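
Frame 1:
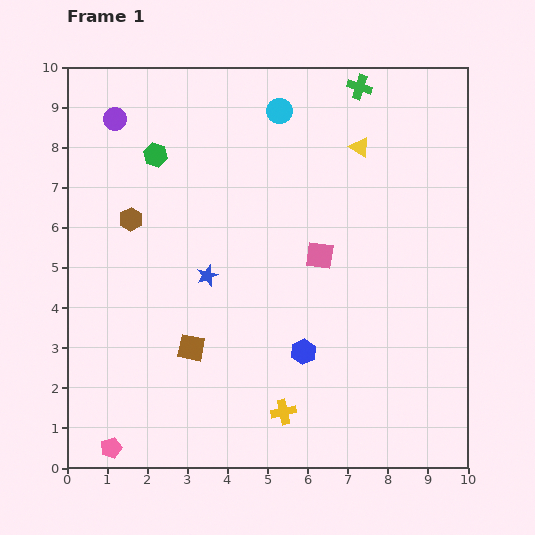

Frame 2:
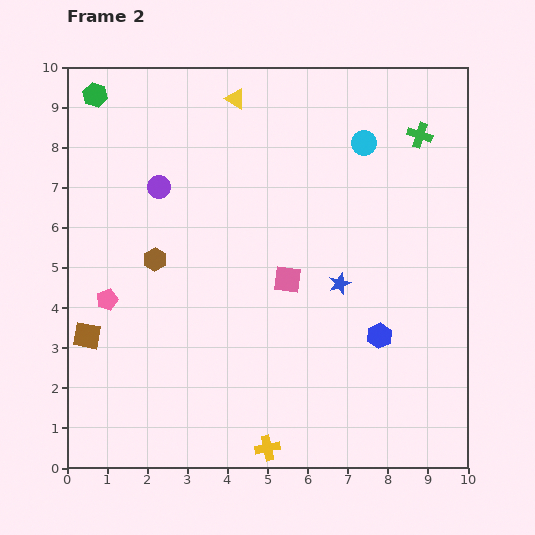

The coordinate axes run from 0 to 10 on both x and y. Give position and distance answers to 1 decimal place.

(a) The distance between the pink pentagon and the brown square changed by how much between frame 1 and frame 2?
-2.2

Distance in frame 1: 3.2. Distance in frame 2: 1.0.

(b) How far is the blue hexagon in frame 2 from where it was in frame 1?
1.9

The blue hexagon moved from (5.9, 2.9) to (7.8, 3.3), a distance of √(1.9² + 0.4²) ≈ 1.9.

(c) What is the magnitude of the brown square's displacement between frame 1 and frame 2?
2.6

The brown square moved from (3.1, 3.0) to (0.5, 3.3), a distance of √(2.6² + 0.3²) ≈ 2.6.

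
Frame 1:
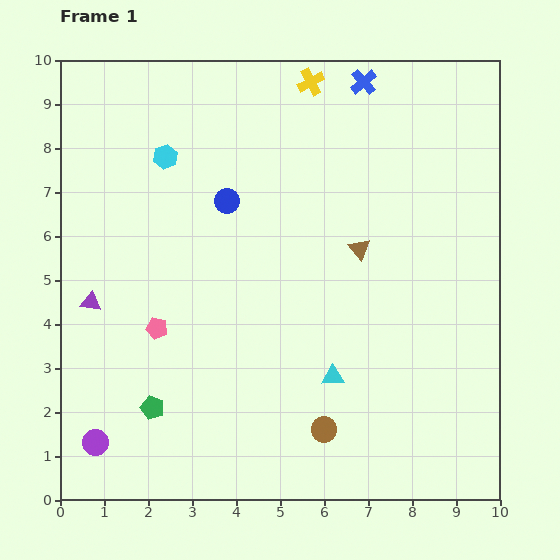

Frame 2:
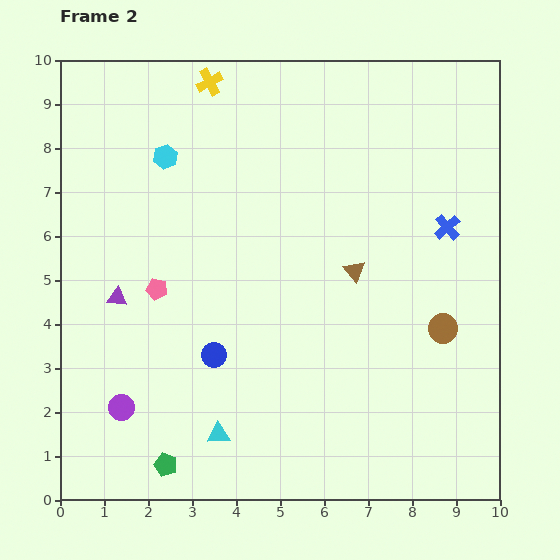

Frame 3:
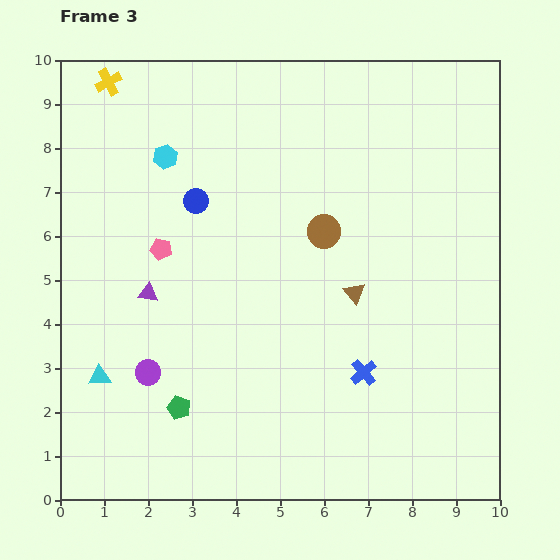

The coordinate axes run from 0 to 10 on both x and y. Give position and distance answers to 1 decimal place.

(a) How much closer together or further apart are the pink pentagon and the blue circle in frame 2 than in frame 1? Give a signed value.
-1.3

Distance in frame 1: 3.3. Distance in frame 2: 2.0.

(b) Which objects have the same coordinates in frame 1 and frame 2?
the cyan hexagon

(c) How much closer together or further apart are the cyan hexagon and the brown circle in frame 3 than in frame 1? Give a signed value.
-3.2

Distance in frame 1: 7.2. Distance in frame 3: 4.0.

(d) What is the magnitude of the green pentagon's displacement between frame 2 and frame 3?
1.3

The green pentagon moved from (2.4, 0.8) to (2.7, 2.1), a distance of √(0.3² + 1.3²) ≈ 1.3.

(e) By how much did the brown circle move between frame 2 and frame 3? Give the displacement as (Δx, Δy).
(-2.7, 2.2)

The brown circle was at (8.7, 3.9) in frame 2 and (6.0, 6.1) in frame 3.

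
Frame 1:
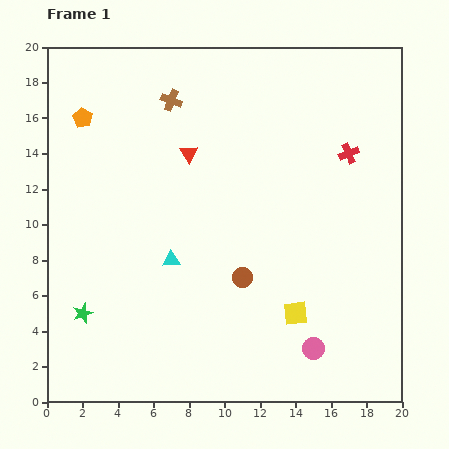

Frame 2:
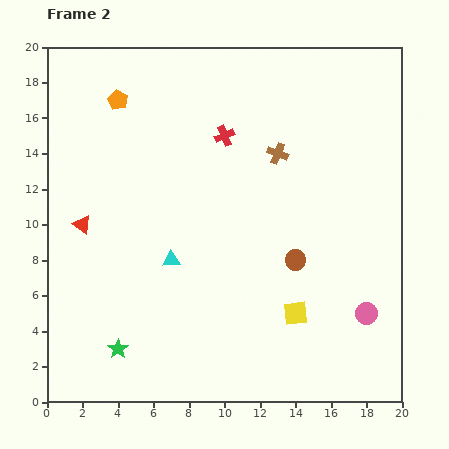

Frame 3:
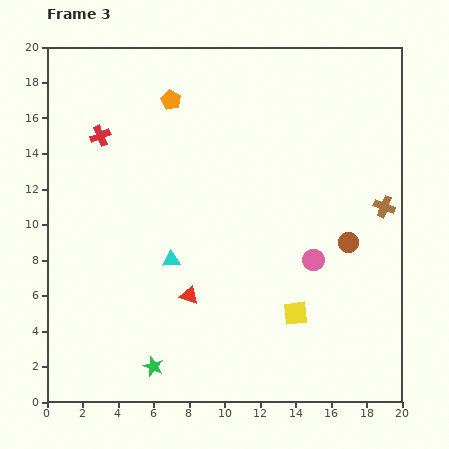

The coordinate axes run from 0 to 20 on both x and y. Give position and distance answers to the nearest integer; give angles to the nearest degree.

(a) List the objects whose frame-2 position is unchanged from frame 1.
the yellow square, the cyan triangle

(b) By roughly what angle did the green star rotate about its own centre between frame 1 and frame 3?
30° counter-clockwise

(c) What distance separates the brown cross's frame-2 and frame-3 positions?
7

The brown cross moved from (13, 14) to (19, 11), a distance of √(6² + 3²) ≈ 7.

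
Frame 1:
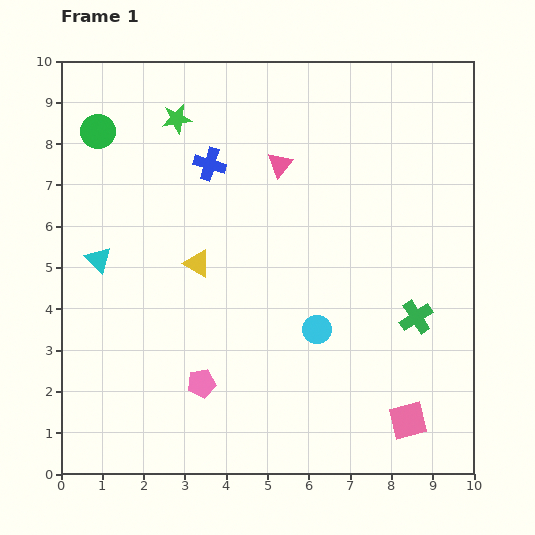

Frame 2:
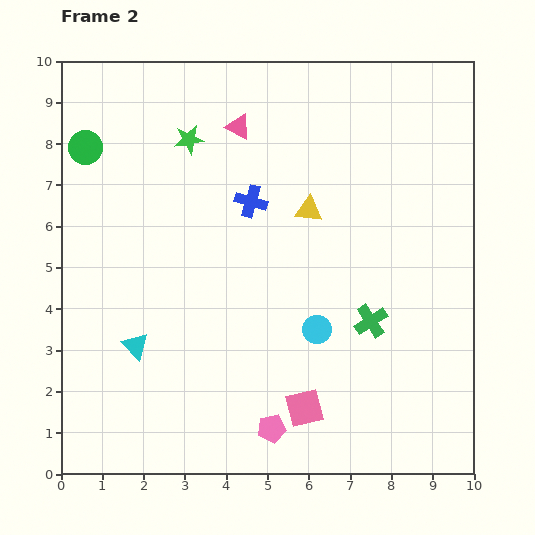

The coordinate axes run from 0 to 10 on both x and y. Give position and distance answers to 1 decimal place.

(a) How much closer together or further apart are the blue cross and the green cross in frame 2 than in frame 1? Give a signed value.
-2.1

Distance in frame 1: 6.2. Distance in frame 2: 4.1.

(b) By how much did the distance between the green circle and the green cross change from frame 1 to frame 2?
-0.8

Distance in frame 1: 8.9. Distance in frame 2: 8.1.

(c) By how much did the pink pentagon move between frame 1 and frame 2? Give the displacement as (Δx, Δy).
(1.7, -1.1)

The pink pentagon was at (3.4, 2.2) in frame 1 and (5.1, 1.1) in frame 2.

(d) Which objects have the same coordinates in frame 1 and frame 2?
the cyan circle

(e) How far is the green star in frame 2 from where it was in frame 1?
0.6

The green star moved from (2.8, 8.6) to (3.1, 8.1), a distance of √(0.3² + 0.5²) ≈ 0.6.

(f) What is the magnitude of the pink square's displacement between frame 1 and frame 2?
2.5

The pink square moved from (8.4, 1.3) to (5.9, 1.6), a distance of √(2.5² + 0.3²) ≈ 2.5.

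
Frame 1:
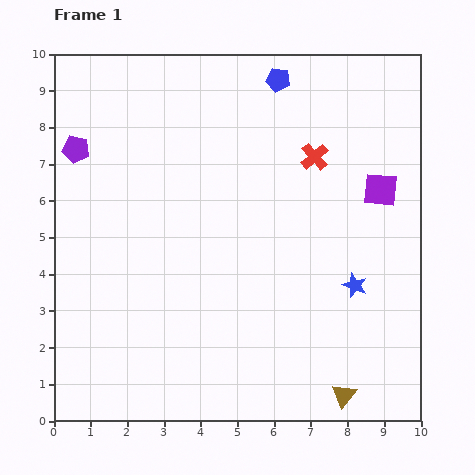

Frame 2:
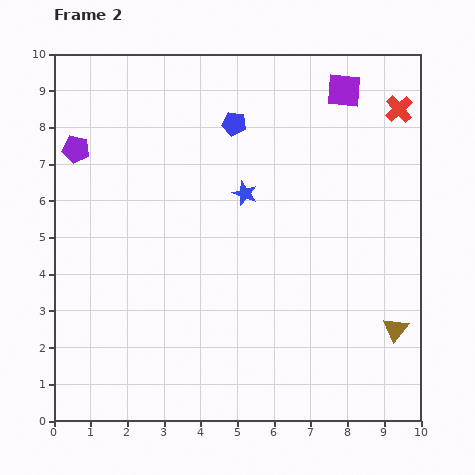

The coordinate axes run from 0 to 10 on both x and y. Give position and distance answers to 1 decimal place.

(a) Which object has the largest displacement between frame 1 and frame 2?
the blue star

(moved 3.9; next 2.9)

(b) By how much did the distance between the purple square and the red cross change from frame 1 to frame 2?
-0.4

Distance in frame 1: 2.0. Distance in frame 2: 1.6.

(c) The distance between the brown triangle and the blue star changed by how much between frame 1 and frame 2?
+2.5

Distance in frame 1: 3.0. Distance in frame 2: 5.5.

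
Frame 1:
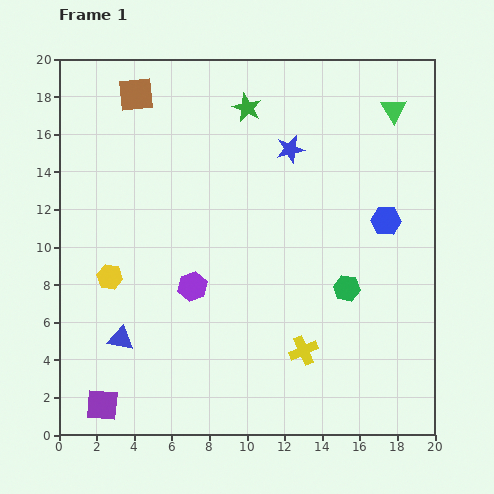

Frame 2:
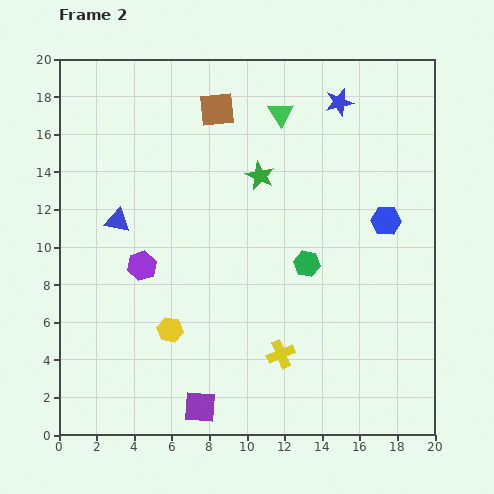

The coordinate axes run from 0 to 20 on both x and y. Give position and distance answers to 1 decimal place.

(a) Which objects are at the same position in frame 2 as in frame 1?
the blue hexagon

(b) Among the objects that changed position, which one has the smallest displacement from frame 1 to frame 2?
the yellow cross

(moved 1.2)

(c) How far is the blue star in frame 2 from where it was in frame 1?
3.6

The blue star moved from (12.3, 15.2) to (14.9, 17.7), a distance of √(2.6² + 2.5²) ≈ 3.6.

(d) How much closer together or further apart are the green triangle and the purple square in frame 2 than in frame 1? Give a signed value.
-5.9

Distance in frame 1: 22.1. Distance in frame 2: 16.2.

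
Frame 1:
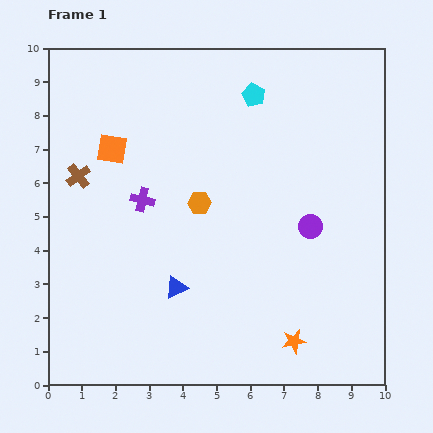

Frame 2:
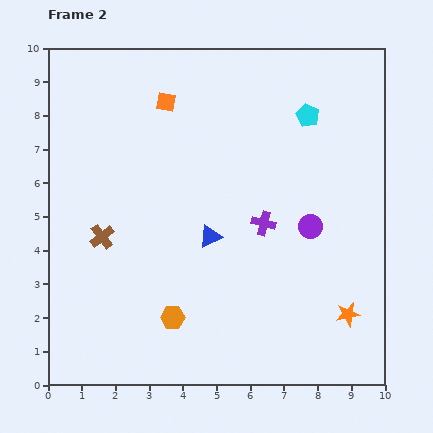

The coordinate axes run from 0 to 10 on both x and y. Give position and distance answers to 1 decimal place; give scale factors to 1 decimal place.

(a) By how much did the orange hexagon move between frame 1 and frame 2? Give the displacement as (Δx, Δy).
(-0.8, -3.4)

The orange hexagon was at (4.5, 5.4) in frame 1 and (3.7, 2.0) in frame 2.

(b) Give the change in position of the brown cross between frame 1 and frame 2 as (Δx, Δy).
(0.7, -1.8)

The brown cross was at (0.9, 6.2) in frame 1 and (1.6, 4.4) in frame 2.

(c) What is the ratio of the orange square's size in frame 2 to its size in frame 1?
0.7×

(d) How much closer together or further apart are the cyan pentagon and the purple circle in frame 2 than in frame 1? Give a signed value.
-1.0

Distance in frame 1: 4.3. Distance in frame 2: 3.3.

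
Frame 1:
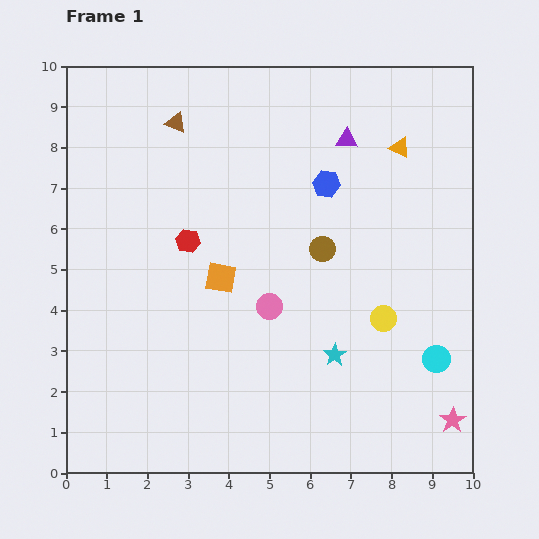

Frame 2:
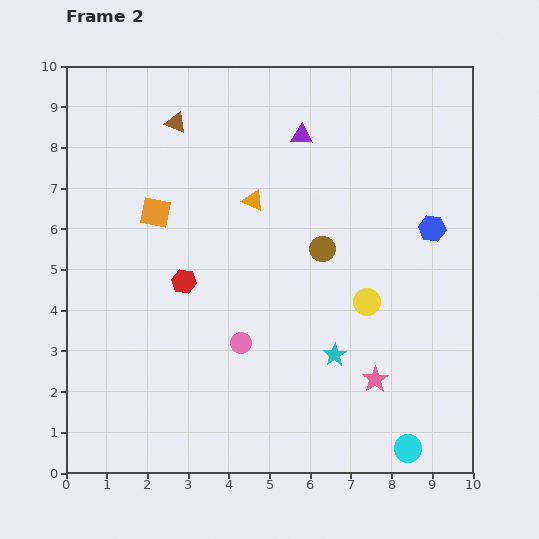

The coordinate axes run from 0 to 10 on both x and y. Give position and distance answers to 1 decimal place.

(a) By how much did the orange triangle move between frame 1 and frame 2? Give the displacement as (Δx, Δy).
(-3.6, -1.3)

The orange triangle was at (8.2, 8.0) in frame 1 and (4.6, 6.7) in frame 2.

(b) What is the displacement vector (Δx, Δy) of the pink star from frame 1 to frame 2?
(-1.9, 1.0)

The pink star was at (9.5, 1.3) in frame 1 and (7.6, 2.3) in frame 2.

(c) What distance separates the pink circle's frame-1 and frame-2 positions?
1.1

The pink circle moved from (5.0, 4.1) to (4.3, 3.2), a distance of √(0.7² + 0.9²) ≈ 1.1.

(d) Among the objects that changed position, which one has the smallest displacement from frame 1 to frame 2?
the yellow circle

(moved 0.6)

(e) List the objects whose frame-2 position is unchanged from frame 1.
the cyan star, the brown triangle, the brown circle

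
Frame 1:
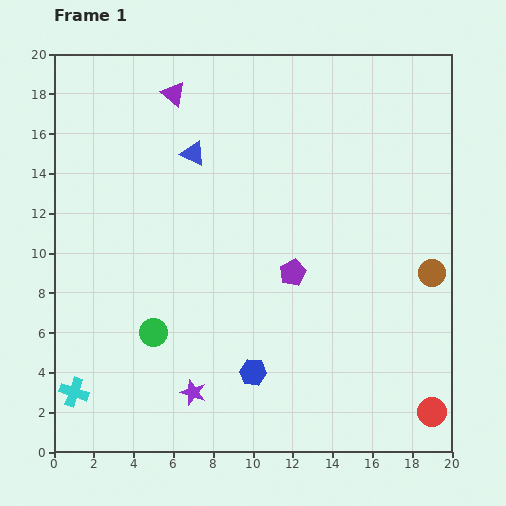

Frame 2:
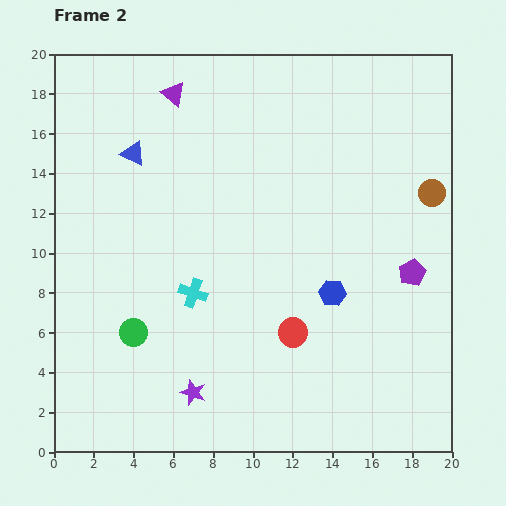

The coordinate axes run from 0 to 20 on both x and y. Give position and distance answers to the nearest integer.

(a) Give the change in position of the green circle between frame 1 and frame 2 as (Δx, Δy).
(-1, 0)

The green circle was at (5, 6) in frame 1 and (4, 6) in frame 2.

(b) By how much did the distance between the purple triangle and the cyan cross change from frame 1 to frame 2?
-6

Distance in frame 1: 16. Distance in frame 2: 10.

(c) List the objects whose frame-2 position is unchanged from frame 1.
the purple triangle, the purple star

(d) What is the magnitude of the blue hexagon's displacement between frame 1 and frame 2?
6

The blue hexagon moved from (10, 4) to (14, 8), a distance of √(4² + 4²) ≈ 6.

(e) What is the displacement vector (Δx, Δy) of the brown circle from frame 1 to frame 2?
(0, 4)

The brown circle was at (19, 9) in frame 1 and (19, 13) in frame 2.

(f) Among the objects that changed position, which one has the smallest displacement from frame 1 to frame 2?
the green circle

(moved 1)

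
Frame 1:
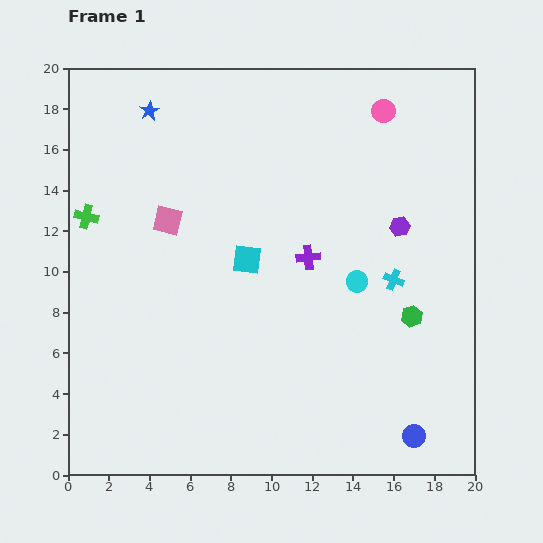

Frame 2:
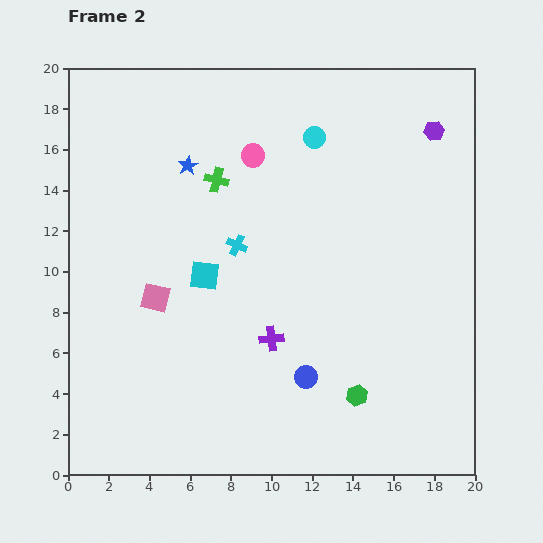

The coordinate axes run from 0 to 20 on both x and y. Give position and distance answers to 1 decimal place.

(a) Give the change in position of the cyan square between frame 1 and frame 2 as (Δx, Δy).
(-2.1, -0.8)

The cyan square was at (8.8, 10.6) in frame 1 and (6.7, 9.8) in frame 2.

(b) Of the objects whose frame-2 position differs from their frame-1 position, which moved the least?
the cyan square

(moved 2.2)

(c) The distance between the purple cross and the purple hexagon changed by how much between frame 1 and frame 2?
+8.3

Distance in frame 1: 4.7. Distance in frame 2: 13.0.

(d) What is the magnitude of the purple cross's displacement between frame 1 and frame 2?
4.4

The purple cross moved from (11.8, 10.7) to (10.0, 6.7), a distance of √(1.8² + 4.0²) ≈ 4.4.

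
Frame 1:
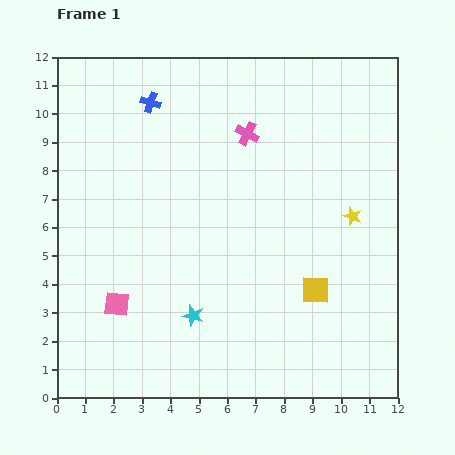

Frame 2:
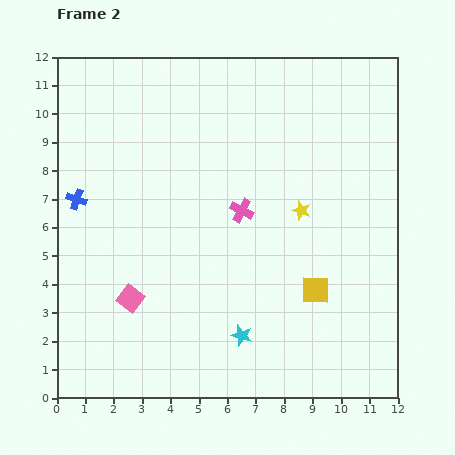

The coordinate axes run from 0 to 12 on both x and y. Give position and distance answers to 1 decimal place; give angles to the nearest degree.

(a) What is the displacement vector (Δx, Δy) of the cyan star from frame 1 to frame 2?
(1.7, -0.7)

The cyan star was at (4.8, 2.9) in frame 1 and (6.5, 2.2) in frame 2.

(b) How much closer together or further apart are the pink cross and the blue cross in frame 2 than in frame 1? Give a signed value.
+2.2

Distance in frame 1: 3.6. Distance in frame 2: 5.8.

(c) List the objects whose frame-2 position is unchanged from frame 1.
the yellow square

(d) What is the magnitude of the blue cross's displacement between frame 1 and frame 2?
4.3

The blue cross moved from (3.3, 10.4) to (0.7, 7.0), a distance of √(2.6² + 3.4²) ≈ 4.3.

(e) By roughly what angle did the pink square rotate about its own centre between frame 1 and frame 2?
31° clockwise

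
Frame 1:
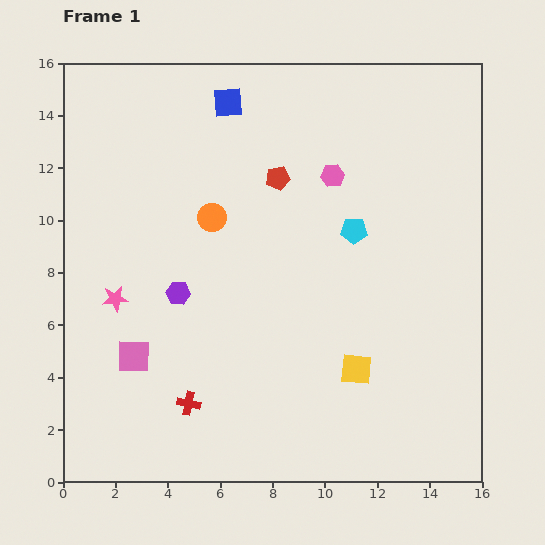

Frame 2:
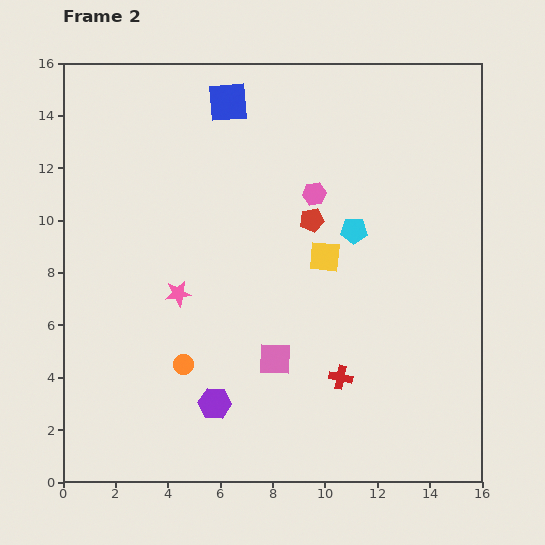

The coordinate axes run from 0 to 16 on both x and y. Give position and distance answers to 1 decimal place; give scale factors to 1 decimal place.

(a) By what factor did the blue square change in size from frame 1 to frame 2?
1.3×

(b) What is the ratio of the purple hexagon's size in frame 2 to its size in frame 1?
1.4×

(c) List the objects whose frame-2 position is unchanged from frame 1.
the cyan pentagon, the blue square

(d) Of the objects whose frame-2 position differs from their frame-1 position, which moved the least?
the pink hexagon

(moved 1.0)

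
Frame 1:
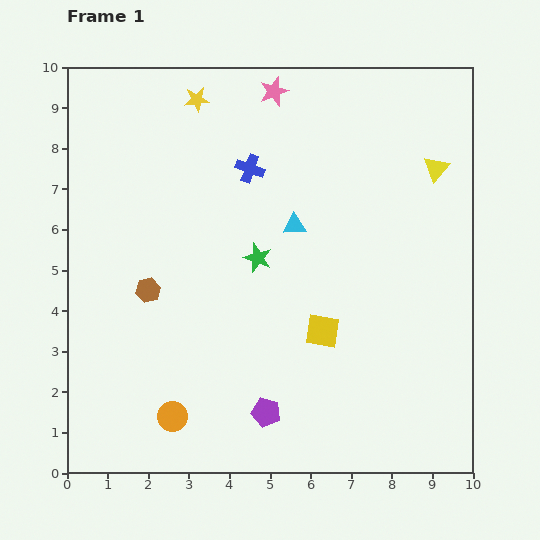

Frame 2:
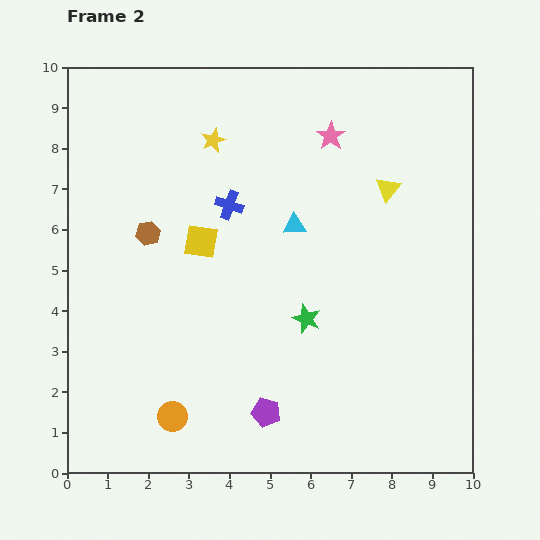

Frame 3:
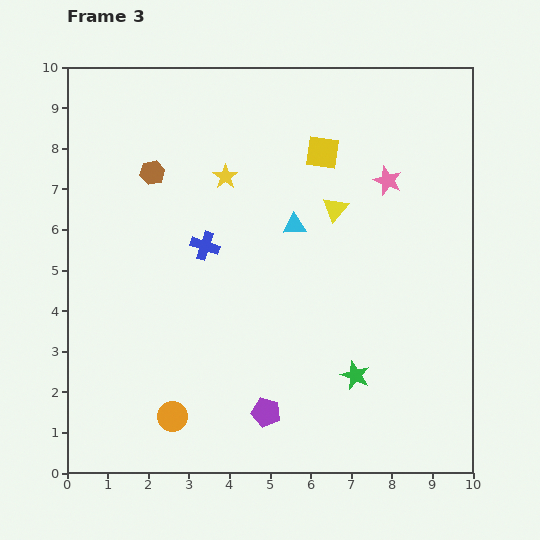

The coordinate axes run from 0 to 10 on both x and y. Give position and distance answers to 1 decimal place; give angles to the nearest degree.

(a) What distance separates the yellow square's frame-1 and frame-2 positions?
3.7

The yellow square moved from (6.3, 3.5) to (3.3, 5.7), a distance of √(3.0² + 2.2²) ≈ 3.7.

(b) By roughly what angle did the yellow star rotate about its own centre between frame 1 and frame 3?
31° counter-clockwise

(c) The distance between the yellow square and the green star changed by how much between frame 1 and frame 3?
+3.2

Distance in frame 1: 2.4. Distance in frame 3: 5.6.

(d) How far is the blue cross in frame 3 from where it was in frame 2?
1.2

The blue cross moved from (4.0, 6.6) to (3.4, 5.6), a distance of √(0.6² + 1.0²) ≈ 1.2.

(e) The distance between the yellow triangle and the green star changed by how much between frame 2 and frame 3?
+0.3

Distance in frame 2: 3.8. Distance in frame 3: 4.1.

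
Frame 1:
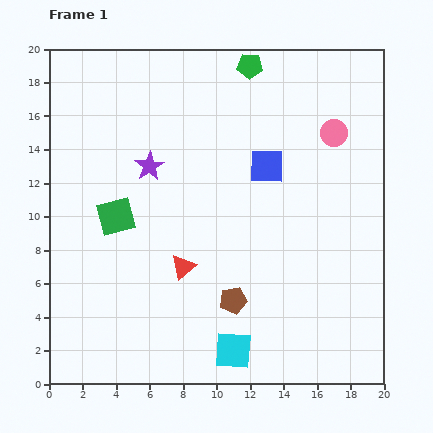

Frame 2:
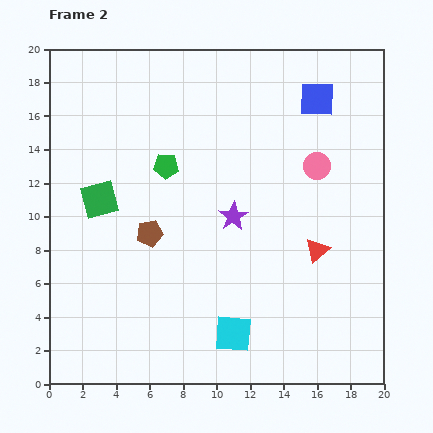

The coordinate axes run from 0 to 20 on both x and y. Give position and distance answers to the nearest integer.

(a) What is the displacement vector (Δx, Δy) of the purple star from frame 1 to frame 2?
(5, -3)

The purple star was at (6, 13) in frame 1 and (11, 10) in frame 2.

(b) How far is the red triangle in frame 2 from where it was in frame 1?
8

The red triangle moved from (8, 7) to (16, 8), a distance of √(8² + 1²) ≈ 8.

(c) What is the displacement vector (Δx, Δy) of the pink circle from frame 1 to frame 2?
(-1, -2)

The pink circle was at (17, 15) in frame 1 and (16, 13) in frame 2.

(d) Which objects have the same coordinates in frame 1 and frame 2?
none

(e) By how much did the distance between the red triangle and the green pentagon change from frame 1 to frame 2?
-3

Distance in frame 1: 13. Distance in frame 2: 10.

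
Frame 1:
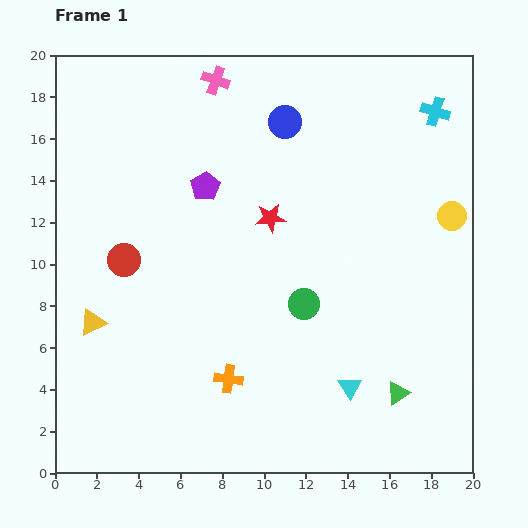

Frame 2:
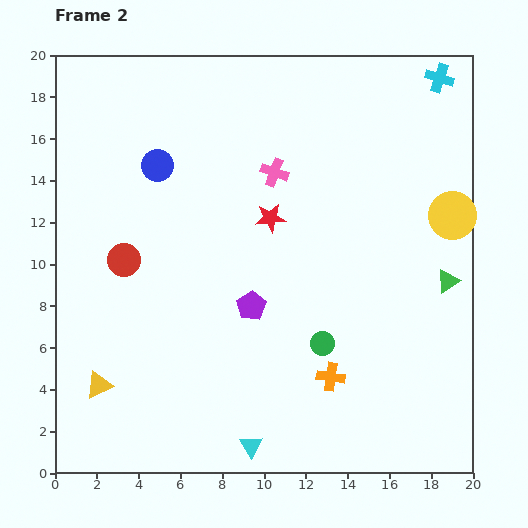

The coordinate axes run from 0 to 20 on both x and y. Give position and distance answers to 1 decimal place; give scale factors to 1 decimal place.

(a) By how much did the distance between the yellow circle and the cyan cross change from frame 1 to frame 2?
+1.5

Distance in frame 1: 5.1. Distance in frame 2: 6.6.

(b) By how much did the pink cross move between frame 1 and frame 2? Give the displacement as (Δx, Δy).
(2.8, -4.4)

The pink cross was at (7.7, 18.8) in frame 1 and (10.5, 14.4) in frame 2.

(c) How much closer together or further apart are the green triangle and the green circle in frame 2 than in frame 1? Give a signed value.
+0.5

Distance in frame 1: 6.2. Distance in frame 2: 6.7.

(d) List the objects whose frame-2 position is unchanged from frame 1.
the yellow circle, the red circle, the red star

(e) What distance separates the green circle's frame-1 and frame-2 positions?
2.1

The green circle moved from (11.9, 8.1) to (12.8, 6.2), a distance of √(0.9² + 1.9²) ≈ 2.1.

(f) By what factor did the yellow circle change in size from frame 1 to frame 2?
1.7×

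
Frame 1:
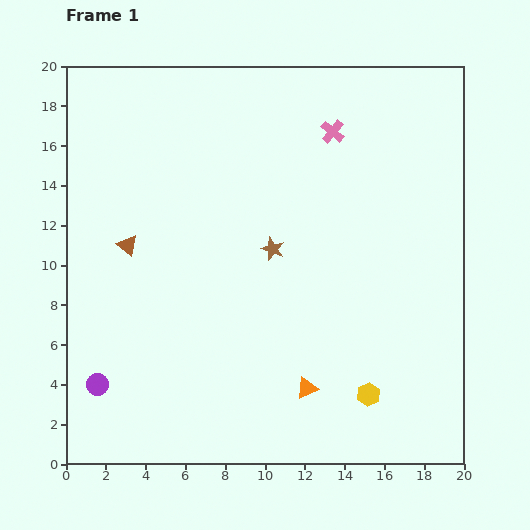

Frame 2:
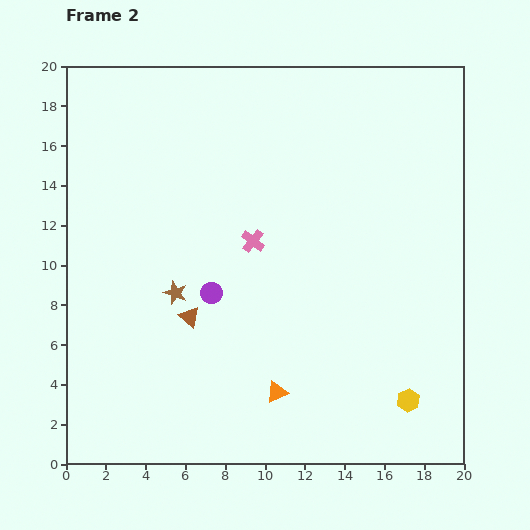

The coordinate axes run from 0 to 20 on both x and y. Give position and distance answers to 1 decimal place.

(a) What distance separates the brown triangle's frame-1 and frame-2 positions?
4.8

The brown triangle moved from (3.1, 11.0) to (6.2, 7.4), a distance of √(3.1² + 3.6²) ≈ 4.8.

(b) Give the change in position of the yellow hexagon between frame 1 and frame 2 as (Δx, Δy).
(2.0, -0.3)

The yellow hexagon was at (15.2, 3.5) in frame 1 and (17.2, 3.2) in frame 2.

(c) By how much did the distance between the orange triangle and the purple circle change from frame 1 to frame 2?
-4.5

Distance in frame 1: 10.5. Distance in frame 2: 6.0.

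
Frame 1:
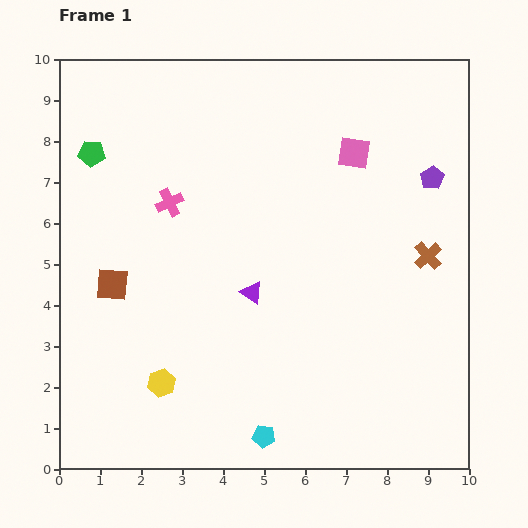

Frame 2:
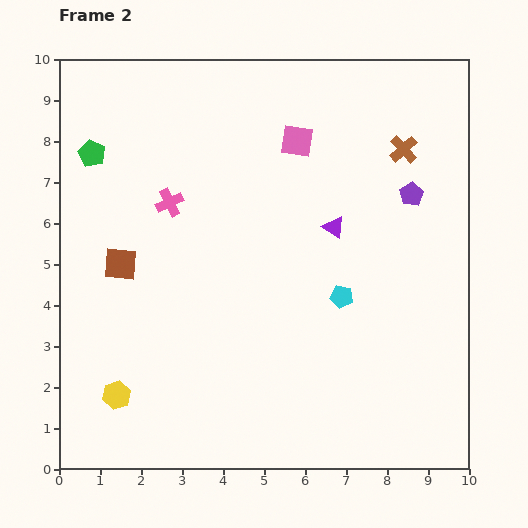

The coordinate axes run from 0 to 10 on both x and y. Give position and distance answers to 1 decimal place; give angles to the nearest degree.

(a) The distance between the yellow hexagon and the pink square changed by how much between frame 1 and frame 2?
+0.3

Distance in frame 1: 7.3. Distance in frame 2: 7.6.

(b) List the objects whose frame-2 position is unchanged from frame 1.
the green pentagon, the pink cross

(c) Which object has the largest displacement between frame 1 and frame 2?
the cyan pentagon

(moved 3.9; next 2.7)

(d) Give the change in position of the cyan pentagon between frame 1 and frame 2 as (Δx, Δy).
(1.9, 3.4)

The cyan pentagon was at (5.0, 0.8) in frame 1 and (6.9, 4.2) in frame 2.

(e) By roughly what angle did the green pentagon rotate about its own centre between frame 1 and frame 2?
21° clockwise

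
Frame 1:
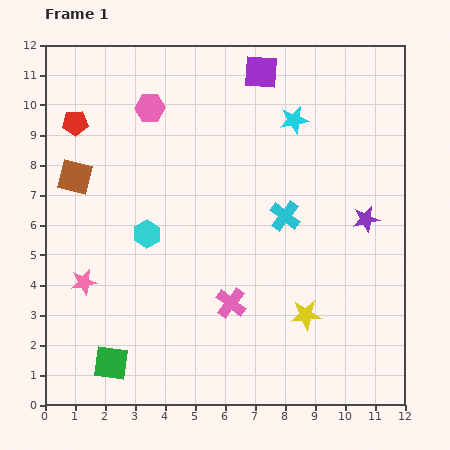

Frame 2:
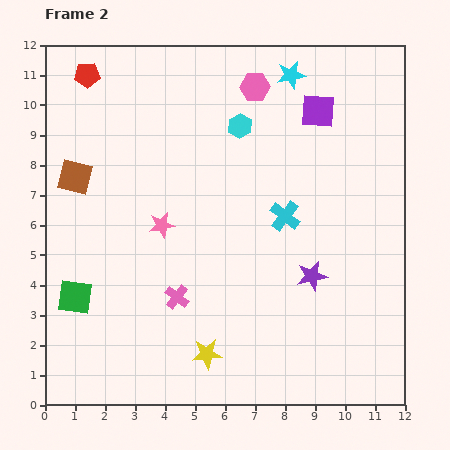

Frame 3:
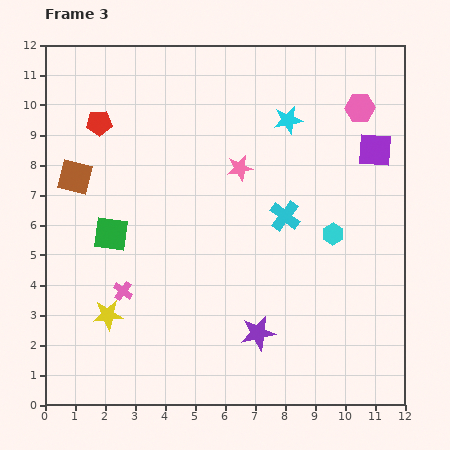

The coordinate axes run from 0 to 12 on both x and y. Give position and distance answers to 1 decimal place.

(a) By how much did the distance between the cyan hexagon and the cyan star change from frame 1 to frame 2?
-3.8

Distance in frame 1: 6.2. Distance in frame 2: 2.4.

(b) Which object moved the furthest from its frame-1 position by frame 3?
the pink hexagon

(moved 7.0; next 6.6)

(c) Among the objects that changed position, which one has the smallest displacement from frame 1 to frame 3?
the cyan star

(moved 0.2)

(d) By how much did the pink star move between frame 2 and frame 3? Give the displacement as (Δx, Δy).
(2.6, 1.9)

The pink star was at (3.9, 6.0) in frame 2 and (6.5, 7.9) in frame 3.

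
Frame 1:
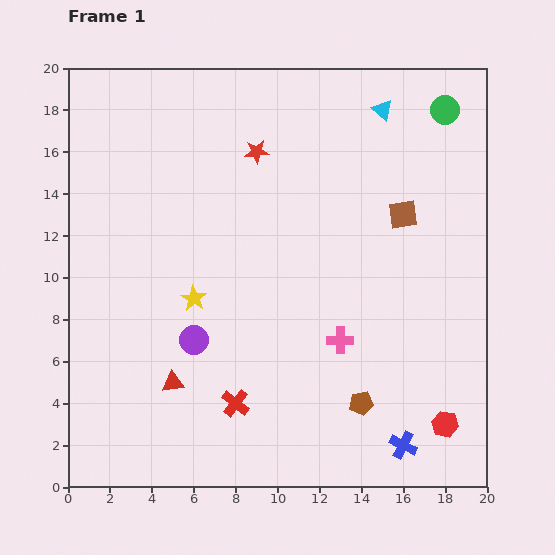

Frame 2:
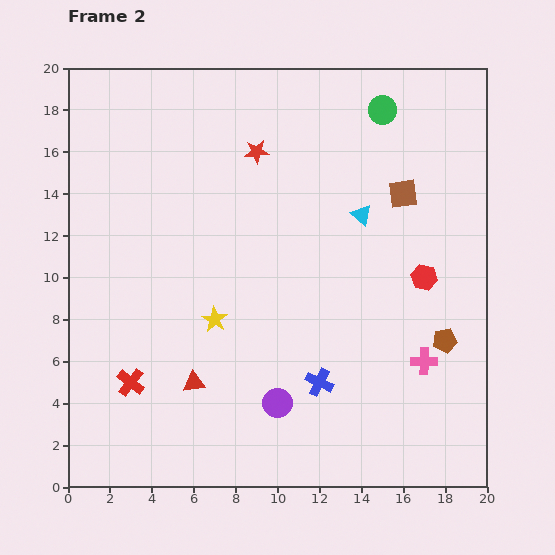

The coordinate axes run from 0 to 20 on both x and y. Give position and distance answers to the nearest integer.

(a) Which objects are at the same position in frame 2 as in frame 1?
the red star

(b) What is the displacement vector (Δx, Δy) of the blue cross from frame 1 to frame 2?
(-4, 3)

The blue cross was at (16, 2) in frame 1 and (12, 5) in frame 2.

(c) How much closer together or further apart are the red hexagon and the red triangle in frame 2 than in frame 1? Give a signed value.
-1

Distance in frame 1: 13. Distance in frame 2: 12.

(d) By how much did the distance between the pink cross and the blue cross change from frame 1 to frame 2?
-1

Distance in frame 1: 6. Distance in frame 2: 5.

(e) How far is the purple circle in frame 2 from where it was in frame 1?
5

The purple circle moved from (6, 7) to (10, 4), a distance of √(4² + 3²) ≈ 5.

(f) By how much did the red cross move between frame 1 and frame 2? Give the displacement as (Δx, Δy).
(-5, 1)

The red cross was at (8, 4) in frame 1 and (3, 5) in frame 2.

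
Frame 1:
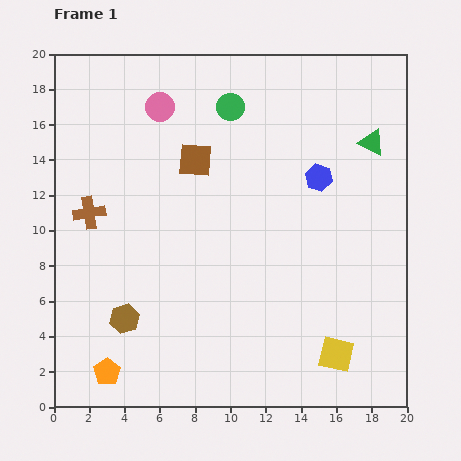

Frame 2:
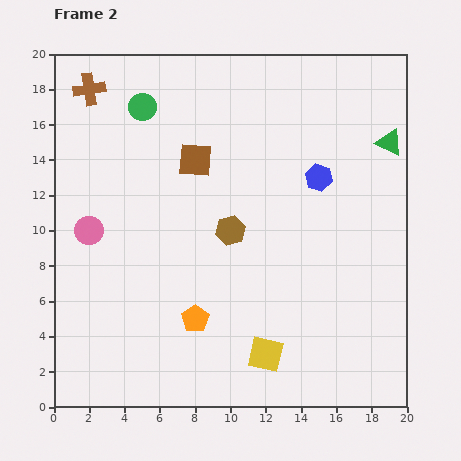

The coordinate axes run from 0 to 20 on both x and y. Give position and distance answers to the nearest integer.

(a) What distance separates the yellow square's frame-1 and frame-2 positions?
4

The yellow square moved from (16, 3) to (12, 3), a distance of √(4² + 0²) ≈ 4.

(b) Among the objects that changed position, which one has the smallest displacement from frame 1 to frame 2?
the green triangle

(moved 1)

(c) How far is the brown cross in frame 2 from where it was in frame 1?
7

The brown cross moved from (2, 11) to (2, 18), a distance of √(0² + 7²) ≈ 7.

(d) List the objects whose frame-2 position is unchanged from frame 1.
the blue hexagon, the brown square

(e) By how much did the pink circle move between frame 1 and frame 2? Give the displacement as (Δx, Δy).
(-4, -7)

The pink circle was at (6, 17) in frame 1 and (2, 10) in frame 2.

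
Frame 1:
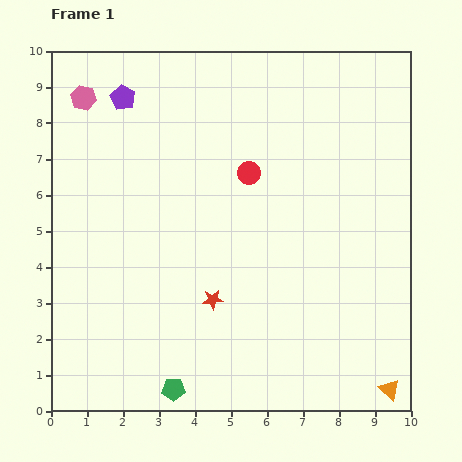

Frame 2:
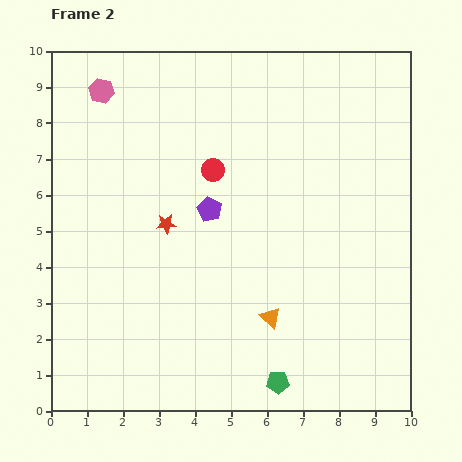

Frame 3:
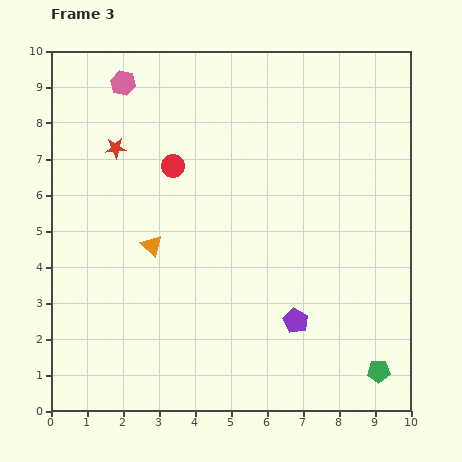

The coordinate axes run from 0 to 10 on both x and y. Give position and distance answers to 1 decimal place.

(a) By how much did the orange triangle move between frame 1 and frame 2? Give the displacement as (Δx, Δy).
(-3.3, 2.0)

The orange triangle was at (9.4, 0.6) in frame 1 and (6.1, 2.6) in frame 2.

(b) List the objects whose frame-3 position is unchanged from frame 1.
none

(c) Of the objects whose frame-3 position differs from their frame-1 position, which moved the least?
the pink hexagon

(moved 1.2)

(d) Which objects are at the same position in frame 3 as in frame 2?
none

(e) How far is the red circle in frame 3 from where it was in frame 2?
1.1

The red circle moved from (4.5, 6.7) to (3.4, 6.8), a distance of √(1.1² + 0.1²) ≈ 1.1.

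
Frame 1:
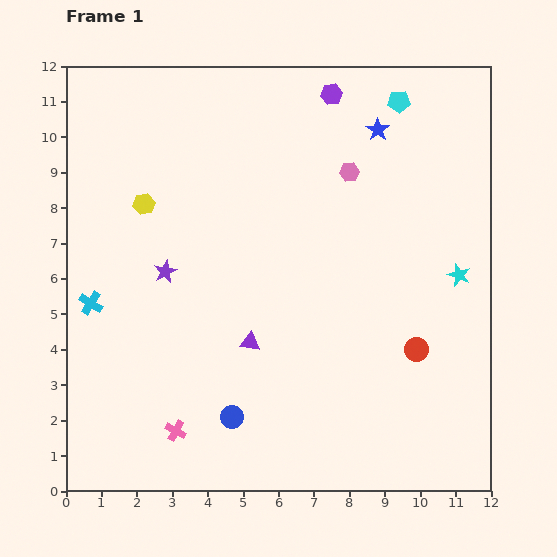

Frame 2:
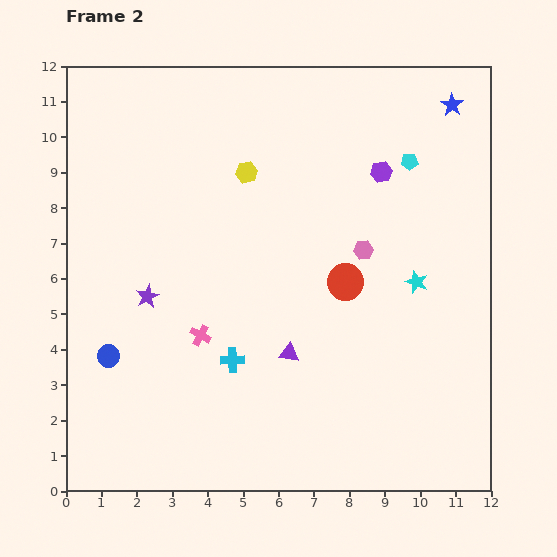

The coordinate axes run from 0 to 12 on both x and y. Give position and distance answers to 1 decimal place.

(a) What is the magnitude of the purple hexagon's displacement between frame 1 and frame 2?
2.6

The purple hexagon moved from (7.5, 11.2) to (8.9, 9.0), a distance of √(1.4² + 2.2²) ≈ 2.6.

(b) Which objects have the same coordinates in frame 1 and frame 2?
none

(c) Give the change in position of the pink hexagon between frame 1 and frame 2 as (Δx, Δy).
(0.4, -2.2)

The pink hexagon was at (8.0, 9.0) in frame 1 and (8.4, 6.8) in frame 2.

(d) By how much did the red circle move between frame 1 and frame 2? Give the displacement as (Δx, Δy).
(-2.0, 1.9)

The red circle was at (9.9, 4.0) in frame 1 and (7.9, 5.9) in frame 2.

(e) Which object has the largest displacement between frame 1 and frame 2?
the cyan cross

(moved 4.3; next 3.9)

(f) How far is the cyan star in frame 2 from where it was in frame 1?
1.2

The cyan star moved from (11.1, 6.1) to (9.9, 5.9), a distance of √(1.2² + 0.2²) ≈ 1.2.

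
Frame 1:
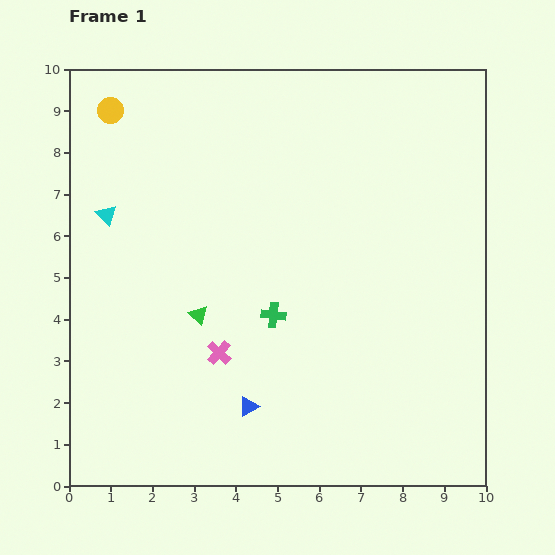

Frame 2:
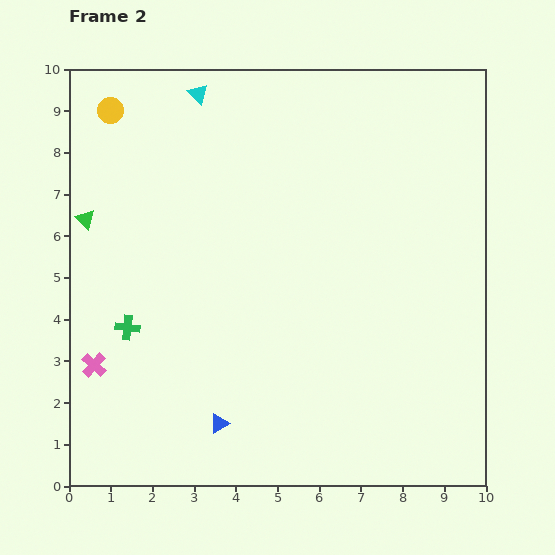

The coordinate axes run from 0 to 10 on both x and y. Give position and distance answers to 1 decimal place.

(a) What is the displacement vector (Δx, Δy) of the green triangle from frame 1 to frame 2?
(-2.7, 2.3)

The green triangle was at (3.1, 4.1) in frame 1 and (0.4, 6.4) in frame 2.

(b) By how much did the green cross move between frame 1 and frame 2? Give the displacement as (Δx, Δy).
(-3.5, -0.3)

The green cross was at (4.9, 4.1) in frame 1 and (1.4, 3.8) in frame 2.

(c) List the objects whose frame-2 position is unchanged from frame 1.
the yellow circle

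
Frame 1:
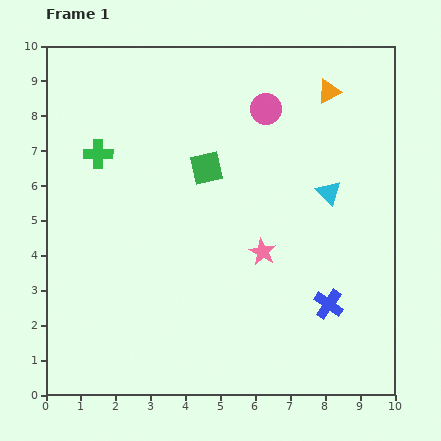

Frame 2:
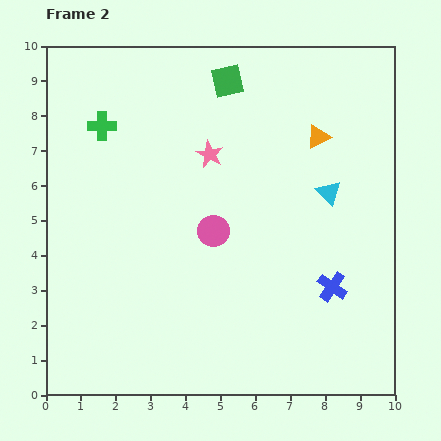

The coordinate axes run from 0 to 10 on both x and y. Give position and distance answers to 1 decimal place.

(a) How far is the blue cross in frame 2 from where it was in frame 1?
0.5

The blue cross moved from (8.1, 2.6) to (8.2, 3.1), a distance of √(0.1² + 0.5²) ≈ 0.5.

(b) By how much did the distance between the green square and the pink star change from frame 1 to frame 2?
-0.7

Distance in frame 1: 2.9. Distance in frame 2: 2.2.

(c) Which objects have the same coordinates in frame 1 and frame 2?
the cyan triangle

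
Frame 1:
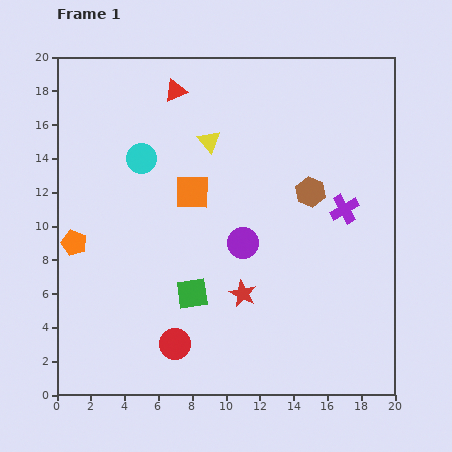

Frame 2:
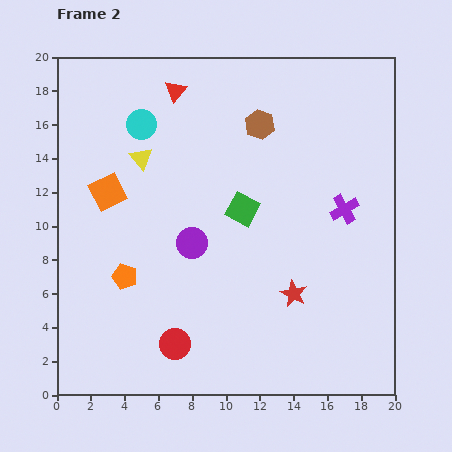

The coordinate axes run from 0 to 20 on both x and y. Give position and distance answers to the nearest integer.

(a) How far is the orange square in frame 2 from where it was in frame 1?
5

The orange square moved from (8, 12) to (3, 12), a distance of √(5² + 0²) ≈ 5.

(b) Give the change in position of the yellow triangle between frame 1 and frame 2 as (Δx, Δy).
(-4, -1)

The yellow triangle was at (9, 15) in frame 1 and (5, 14) in frame 2.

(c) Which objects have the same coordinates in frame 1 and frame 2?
the red triangle, the purple cross, the red circle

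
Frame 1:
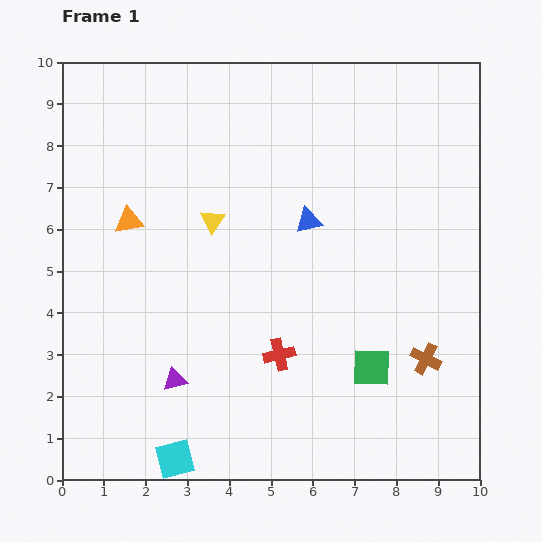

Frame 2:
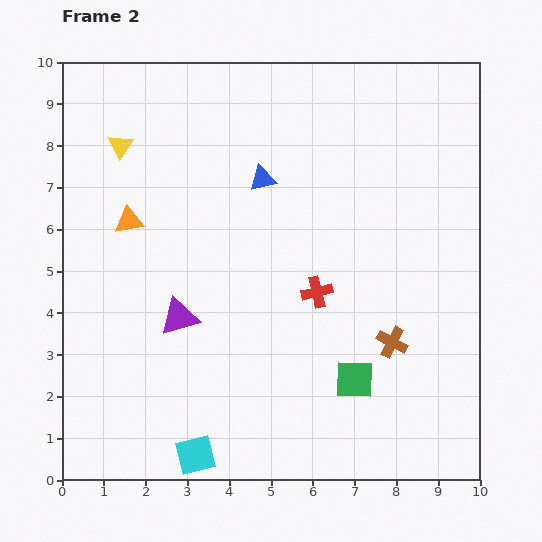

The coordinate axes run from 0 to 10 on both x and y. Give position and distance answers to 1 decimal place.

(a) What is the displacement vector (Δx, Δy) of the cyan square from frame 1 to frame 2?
(0.5, 0.1)

The cyan square was at (2.7, 0.5) in frame 1 and (3.2, 0.6) in frame 2.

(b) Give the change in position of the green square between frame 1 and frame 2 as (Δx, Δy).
(-0.4, -0.3)

The green square was at (7.4, 2.7) in frame 1 and (7.0, 2.4) in frame 2.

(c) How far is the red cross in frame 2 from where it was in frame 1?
1.7

The red cross moved from (5.2, 3.0) to (6.1, 4.5), a distance of √(0.9² + 1.5²) ≈ 1.7.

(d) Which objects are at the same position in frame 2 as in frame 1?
the orange triangle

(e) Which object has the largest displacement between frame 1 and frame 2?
the yellow triangle

(moved 2.8; next 1.7)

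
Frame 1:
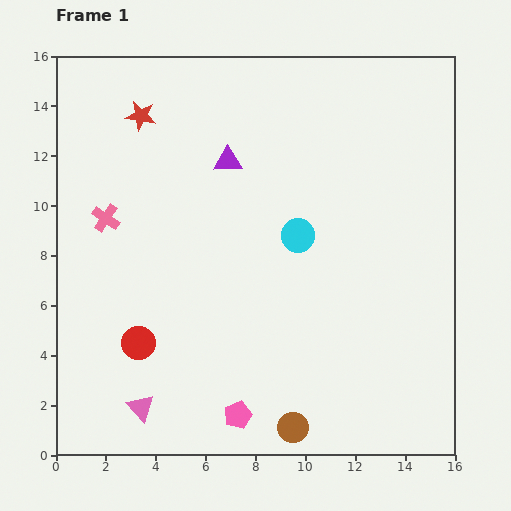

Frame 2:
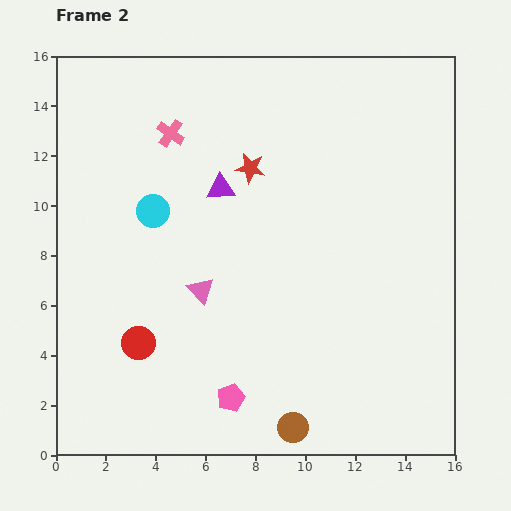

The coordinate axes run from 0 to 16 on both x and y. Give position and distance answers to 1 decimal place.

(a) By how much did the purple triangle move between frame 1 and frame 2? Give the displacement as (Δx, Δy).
(-0.3, -1.1)

The purple triangle was at (6.9, 11.8) in frame 1 and (6.6, 10.7) in frame 2.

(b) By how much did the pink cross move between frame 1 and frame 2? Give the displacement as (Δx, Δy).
(2.6, 3.4)

The pink cross was at (2.0, 9.5) in frame 1 and (4.6, 12.9) in frame 2.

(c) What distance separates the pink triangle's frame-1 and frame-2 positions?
5.3

The pink triangle moved from (3.4, 1.9) to (5.8, 6.6), a distance of √(2.4² + 4.7²) ≈ 5.3.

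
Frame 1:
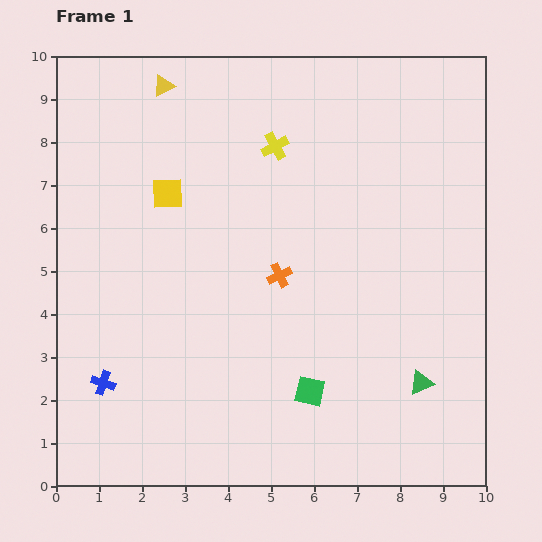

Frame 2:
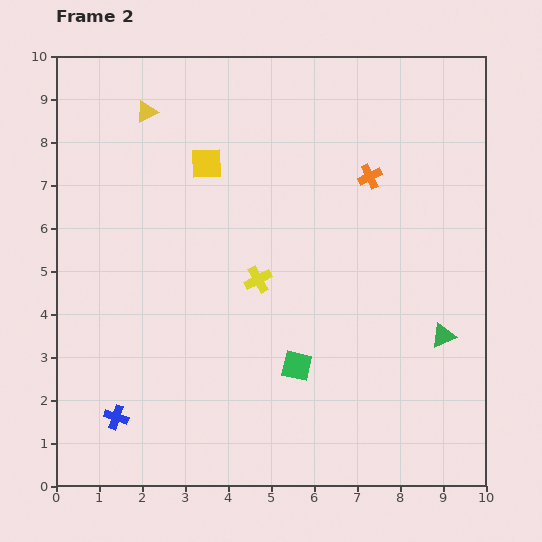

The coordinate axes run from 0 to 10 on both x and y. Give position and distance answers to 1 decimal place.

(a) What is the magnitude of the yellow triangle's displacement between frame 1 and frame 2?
0.7

The yellow triangle moved from (2.5, 9.3) to (2.1, 8.7), a distance of √(0.4² + 0.6²) ≈ 0.7.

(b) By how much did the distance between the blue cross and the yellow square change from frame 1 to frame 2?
+1.7

Distance in frame 1: 4.6. Distance in frame 2: 6.3.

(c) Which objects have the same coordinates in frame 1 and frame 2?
none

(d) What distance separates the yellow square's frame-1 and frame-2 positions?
1.1

The yellow square moved from (2.6, 6.8) to (3.5, 7.5), a distance of √(0.9² + 0.7²) ≈ 1.1.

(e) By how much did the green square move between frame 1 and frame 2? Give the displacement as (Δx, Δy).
(-0.3, 0.6)

The green square was at (5.9, 2.2) in frame 1 and (5.6, 2.8) in frame 2.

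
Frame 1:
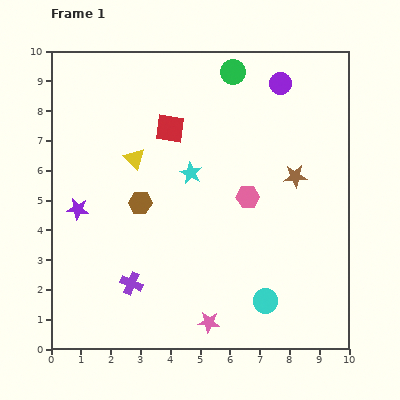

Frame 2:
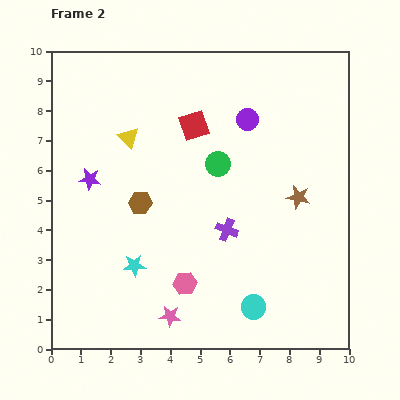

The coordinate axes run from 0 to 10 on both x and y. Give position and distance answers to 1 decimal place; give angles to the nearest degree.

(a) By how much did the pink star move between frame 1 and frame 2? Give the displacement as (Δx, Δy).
(-1.3, 0.2)

The pink star was at (5.3, 0.9) in frame 1 and (4.0, 1.1) in frame 2.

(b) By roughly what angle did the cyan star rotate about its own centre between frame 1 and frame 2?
30° counter-clockwise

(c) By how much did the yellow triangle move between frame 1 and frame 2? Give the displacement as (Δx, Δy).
(-0.2, 0.7)

The yellow triangle was at (2.8, 6.4) in frame 1 and (2.6, 7.1) in frame 2.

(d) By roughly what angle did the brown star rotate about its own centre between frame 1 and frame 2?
17° clockwise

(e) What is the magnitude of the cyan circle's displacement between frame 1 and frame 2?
0.4

The cyan circle moved from (7.2, 1.6) to (6.8, 1.4), a distance of √(0.4² + 0.2²) ≈ 0.4.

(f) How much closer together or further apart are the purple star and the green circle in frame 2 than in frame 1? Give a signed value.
-2.6

Distance in frame 1: 6.9. Distance in frame 2: 4.3.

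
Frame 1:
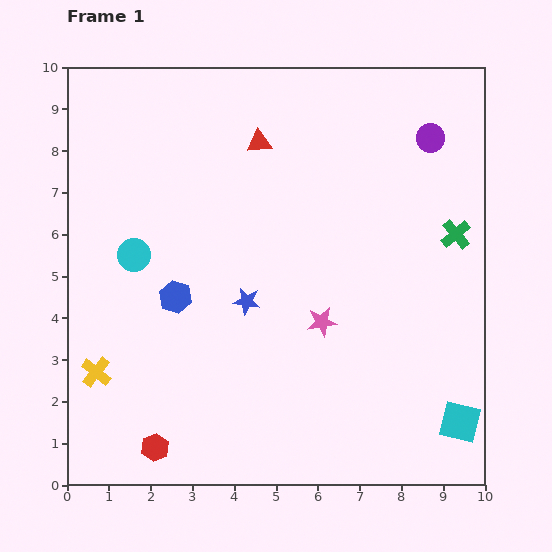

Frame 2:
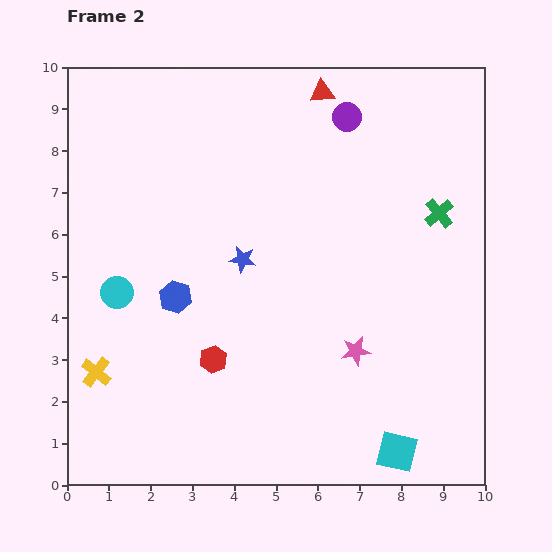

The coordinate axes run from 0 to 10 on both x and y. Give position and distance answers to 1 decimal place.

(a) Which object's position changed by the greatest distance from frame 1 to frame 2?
the red hexagon

(moved 2.5; next 2.1)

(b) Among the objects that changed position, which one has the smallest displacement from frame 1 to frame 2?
the green cross

(moved 0.6)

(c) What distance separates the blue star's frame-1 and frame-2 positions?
1.0

The blue star moved from (4.3, 4.4) to (4.2, 5.4), a distance of √(0.1² + 1.0²) ≈ 1.0.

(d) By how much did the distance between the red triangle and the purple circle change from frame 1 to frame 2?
-3.3

Distance in frame 1: 4.1. Distance in frame 2: 0.8.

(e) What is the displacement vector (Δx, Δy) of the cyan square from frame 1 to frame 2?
(-1.5, -0.7)

The cyan square was at (9.4, 1.5) in frame 1 and (7.9, 0.8) in frame 2.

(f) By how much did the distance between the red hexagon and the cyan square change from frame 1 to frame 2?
-2.4

Distance in frame 1: 7.3. Distance in frame 2: 4.9.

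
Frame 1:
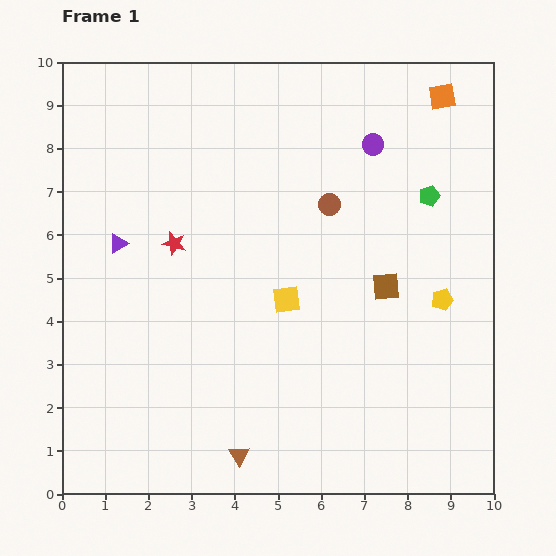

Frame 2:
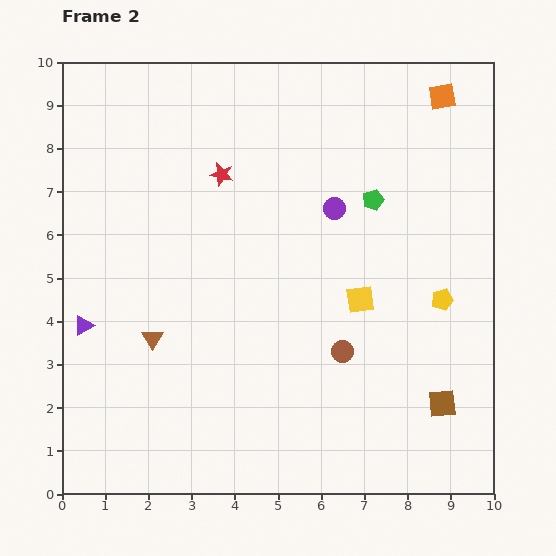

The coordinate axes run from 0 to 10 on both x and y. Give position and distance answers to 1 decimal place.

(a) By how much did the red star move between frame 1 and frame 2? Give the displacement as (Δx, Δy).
(1.1, 1.6)

The red star was at (2.6, 5.8) in frame 1 and (3.7, 7.4) in frame 2.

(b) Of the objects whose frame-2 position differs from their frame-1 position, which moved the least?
the green pentagon

(moved 1.3)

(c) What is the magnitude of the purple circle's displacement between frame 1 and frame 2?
1.7

The purple circle moved from (7.2, 8.1) to (6.3, 6.6), a distance of √(0.9² + 1.5²) ≈ 1.7.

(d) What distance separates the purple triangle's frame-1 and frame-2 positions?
2.1

The purple triangle moved from (1.3, 5.8) to (0.5, 3.9), a distance of √(0.8² + 1.9²) ≈ 2.1.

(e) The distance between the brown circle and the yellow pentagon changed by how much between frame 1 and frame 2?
-0.8

Distance in frame 1: 3.4. Distance in frame 2: 2.6.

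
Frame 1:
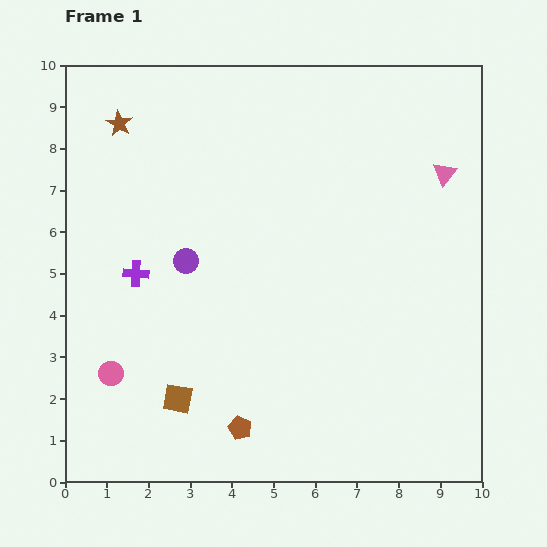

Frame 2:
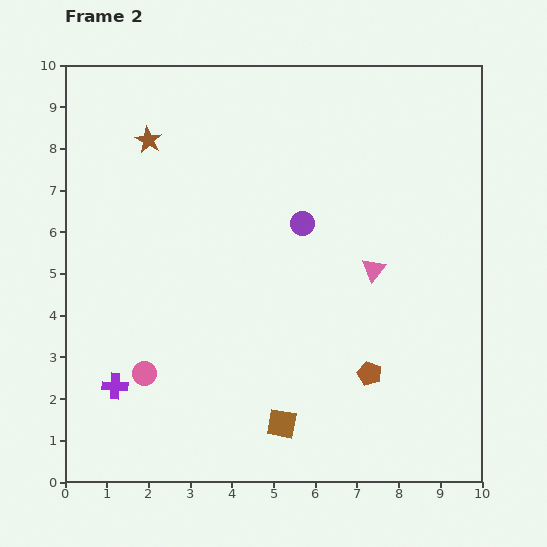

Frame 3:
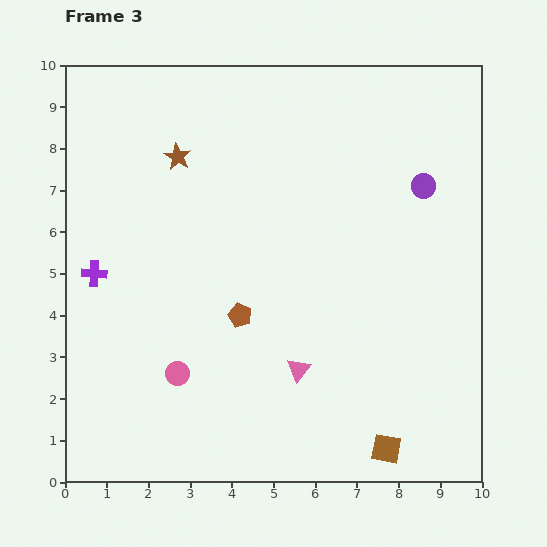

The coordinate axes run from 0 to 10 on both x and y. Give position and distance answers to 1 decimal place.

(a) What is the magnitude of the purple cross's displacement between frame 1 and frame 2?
2.7

The purple cross moved from (1.7, 5.0) to (1.2, 2.3), a distance of √(0.5² + 2.7²) ≈ 2.7.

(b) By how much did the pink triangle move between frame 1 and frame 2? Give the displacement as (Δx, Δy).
(-1.7, -2.3)

The pink triangle was at (9.1, 7.4) in frame 1 and (7.4, 5.1) in frame 2.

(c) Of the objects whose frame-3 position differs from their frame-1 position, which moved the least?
the purple cross

(moved 1.0)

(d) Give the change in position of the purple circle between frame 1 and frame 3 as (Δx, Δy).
(5.7, 1.8)

The purple circle was at (2.9, 5.3) in frame 1 and (8.6, 7.1) in frame 3.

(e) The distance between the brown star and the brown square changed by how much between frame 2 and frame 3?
+1.1

Distance in frame 2: 7.5. Distance in frame 3: 8.6.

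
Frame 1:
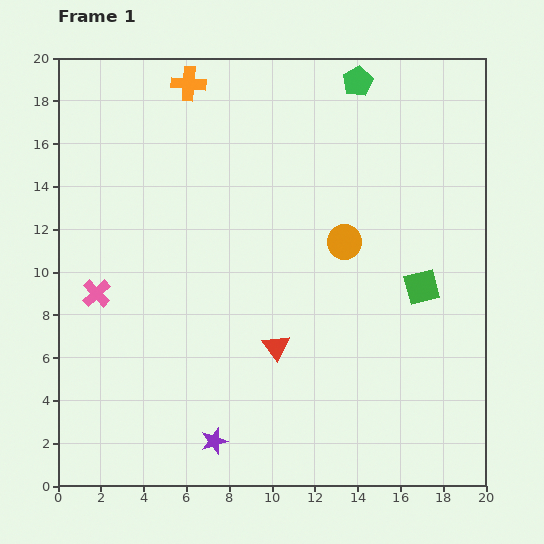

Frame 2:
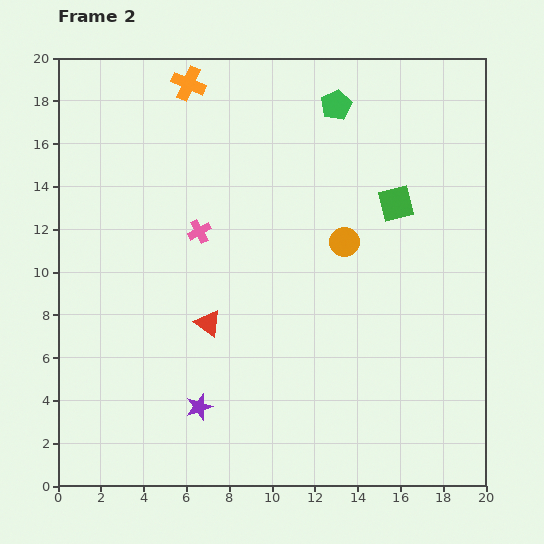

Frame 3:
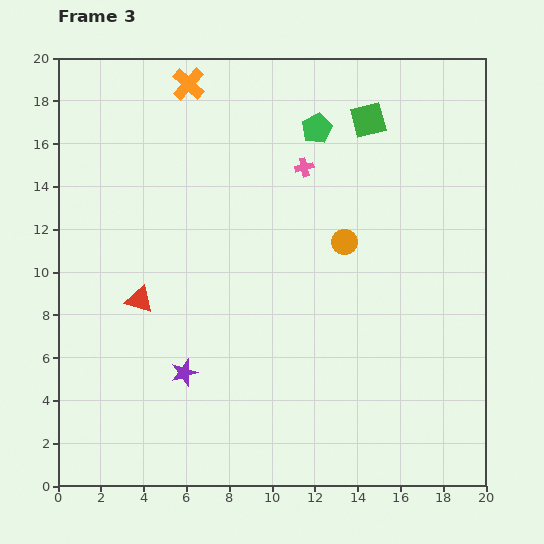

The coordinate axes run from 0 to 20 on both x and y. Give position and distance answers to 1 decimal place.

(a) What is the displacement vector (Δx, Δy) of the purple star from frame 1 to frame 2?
(-0.7, 1.6)

The purple star was at (7.3, 2.1) in frame 1 and (6.6, 3.7) in frame 2.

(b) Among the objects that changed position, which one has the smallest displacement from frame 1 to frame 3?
the green pentagon

(moved 2.9)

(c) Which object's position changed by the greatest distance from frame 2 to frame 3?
the pink cross

(moved 5.7; next 4.1)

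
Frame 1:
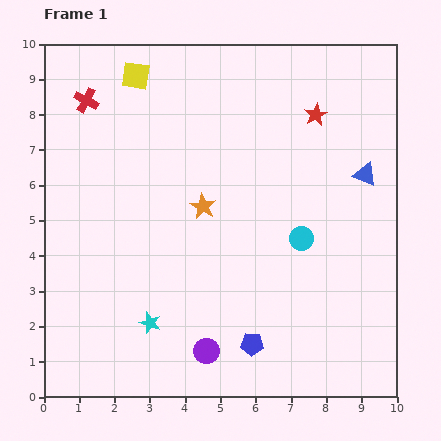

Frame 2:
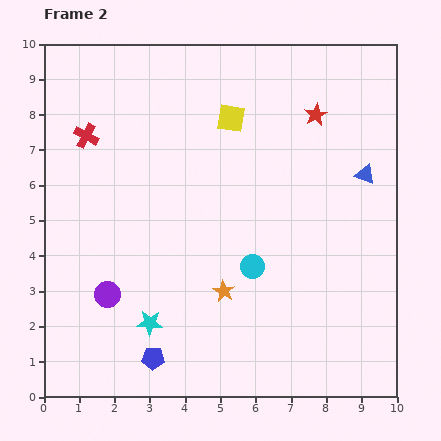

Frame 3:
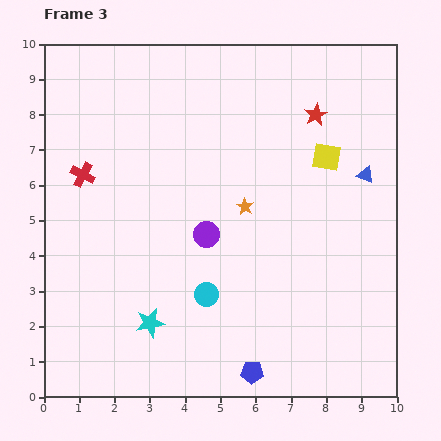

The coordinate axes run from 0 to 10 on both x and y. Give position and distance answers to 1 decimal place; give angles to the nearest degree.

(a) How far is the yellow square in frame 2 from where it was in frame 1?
3.0

The yellow square moved from (2.6, 9.1) to (5.3, 7.9), a distance of √(2.7² + 1.2²) ≈ 3.0.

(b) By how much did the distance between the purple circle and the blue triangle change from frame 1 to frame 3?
-1.9

Distance in frame 1: 6.7. Distance in frame 3: 4.8.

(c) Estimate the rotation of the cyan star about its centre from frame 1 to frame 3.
31° counter-clockwise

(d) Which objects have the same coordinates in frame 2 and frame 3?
the blue triangle, the red star, the cyan star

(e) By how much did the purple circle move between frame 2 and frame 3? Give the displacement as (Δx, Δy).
(2.8, 1.7)

The purple circle was at (1.8, 2.9) in frame 2 and (4.6, 4.6) in frame 3.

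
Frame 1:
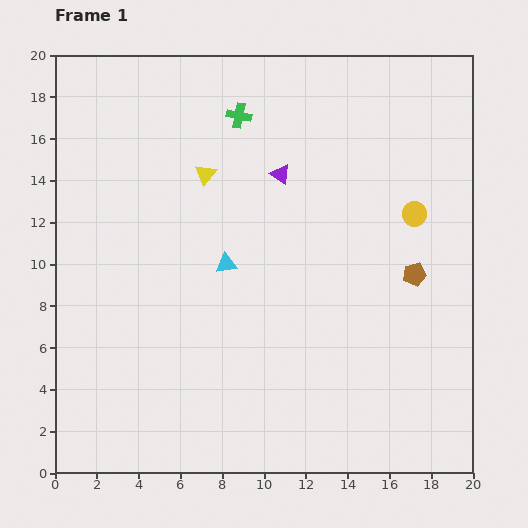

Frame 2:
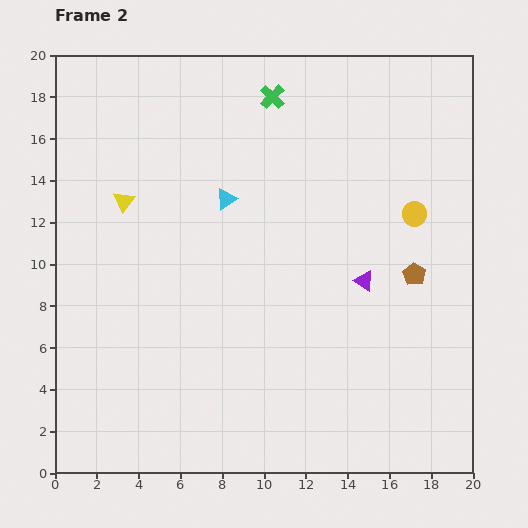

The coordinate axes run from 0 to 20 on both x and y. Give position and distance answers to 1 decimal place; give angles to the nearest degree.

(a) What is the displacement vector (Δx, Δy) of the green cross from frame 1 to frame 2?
(1.6, 0.9)

The green cross was at (8.8, 17.1) in frame 1 and (10.4, 18.0) in frame 2.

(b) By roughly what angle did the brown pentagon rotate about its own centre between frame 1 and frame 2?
26° counter-clockwise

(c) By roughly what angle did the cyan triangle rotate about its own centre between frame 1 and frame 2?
25° counter-clockwise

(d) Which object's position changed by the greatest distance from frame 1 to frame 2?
the purple triangle

(moved 6.5; next 4.1)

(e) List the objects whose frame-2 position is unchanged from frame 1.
the brown pentagon, the yellow circle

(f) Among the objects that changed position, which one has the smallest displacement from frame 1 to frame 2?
the green cross

(moved 1.8)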